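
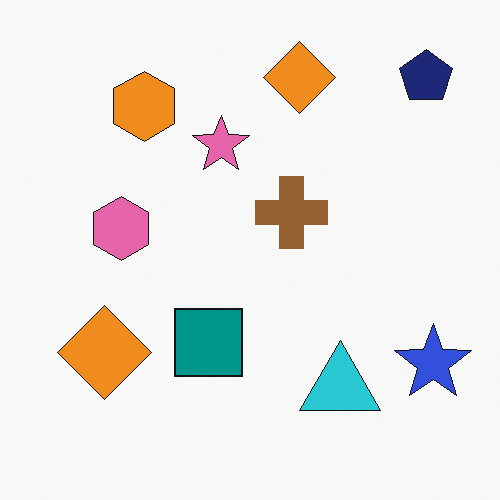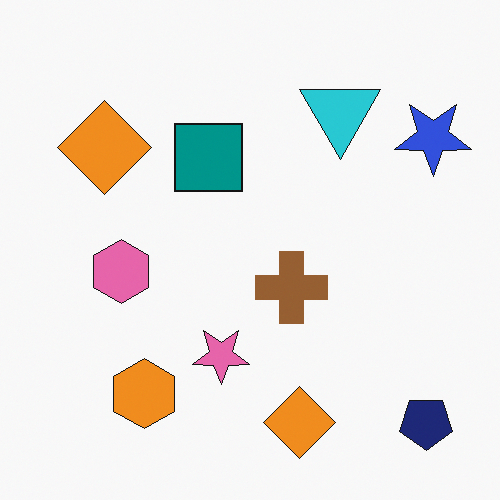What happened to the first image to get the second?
The second image is the first flipped vertically (top ↔ bottom).

The navy pentagon is in the top-right of the first image and the bottom-right of the second — shapes on opposite sides of the horizontal midline have swapped in a mirror flip.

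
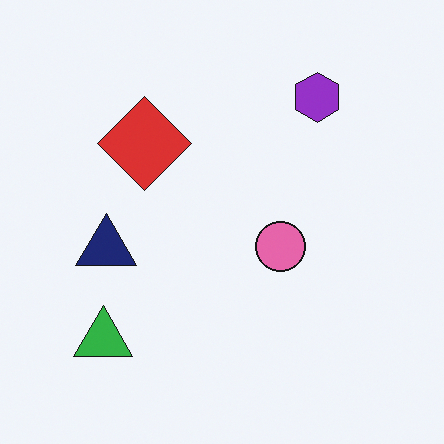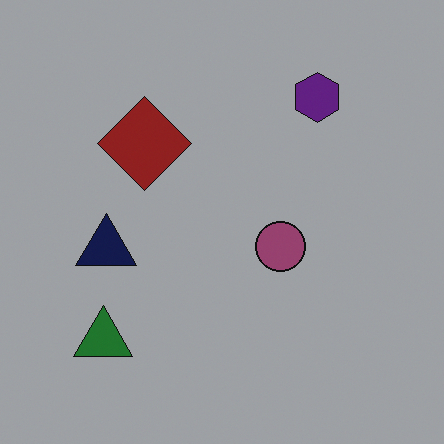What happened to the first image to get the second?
The second image is the first noticeably darkened.

Every pixel — background and shapes alike — is uniformly darkened.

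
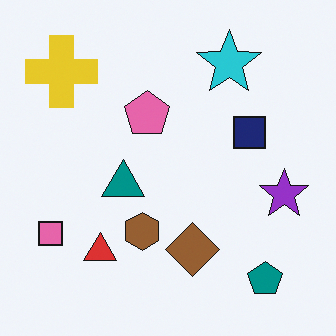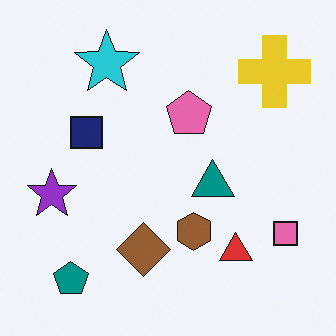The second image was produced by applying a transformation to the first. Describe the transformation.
Flipped horizontally (left ↔ right).

The pink square is in the bottom-left of the first image and the bottom-right of the second — shapes on opposite sides of the vertical midline have swapped in a mirror flip.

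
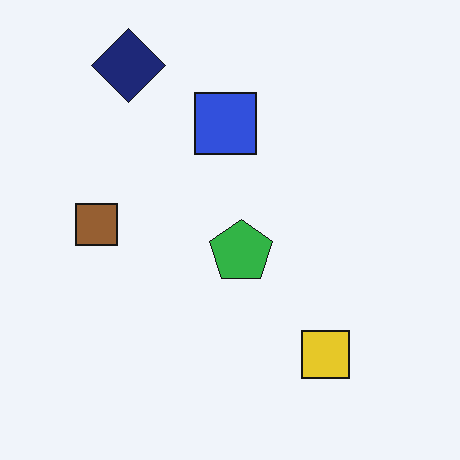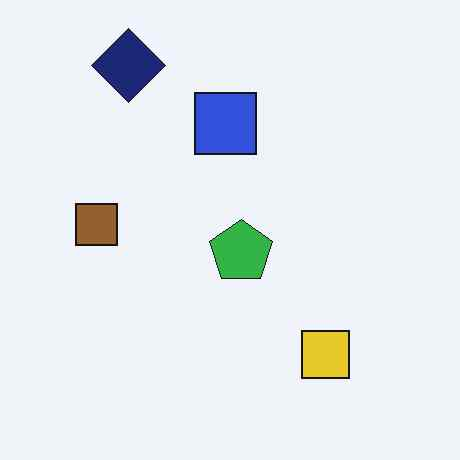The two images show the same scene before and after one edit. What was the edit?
It was JPEG-compressed with visible artifacts.

Blocky 8×8 compression artifacts appear around shape edges and the flat background shows ringing — characteristic JPEG degradation.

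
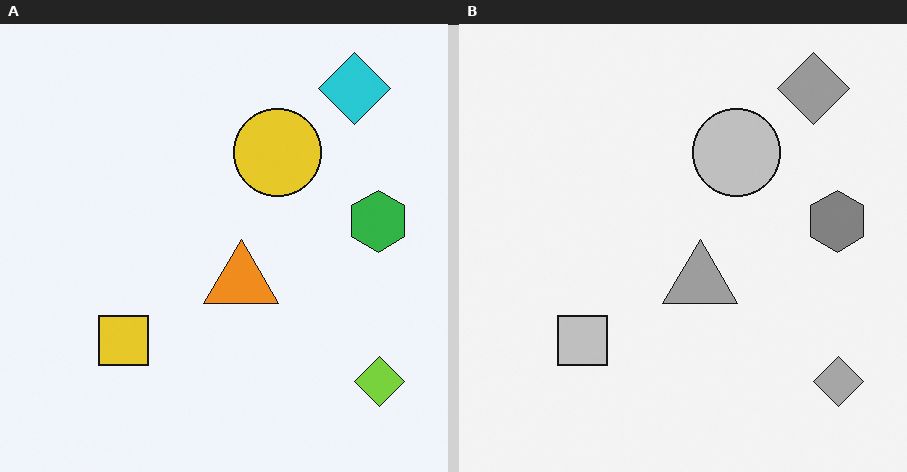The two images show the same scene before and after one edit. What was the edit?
The transformation is: converted to grayscale.

All color is removed — every shape is now a shade of grey.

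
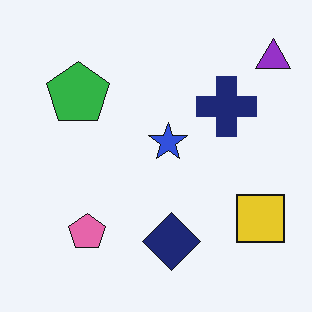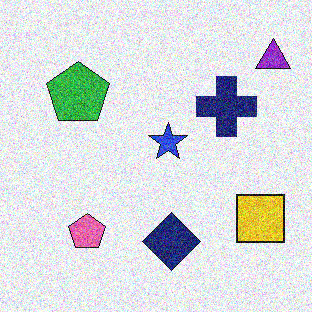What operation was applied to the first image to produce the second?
Degraded with a thick layer of grain.

Random speckle covers the whole image, including the flat background.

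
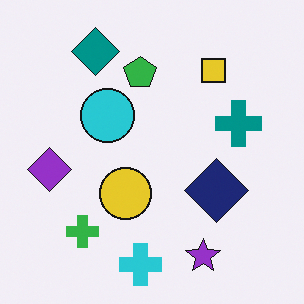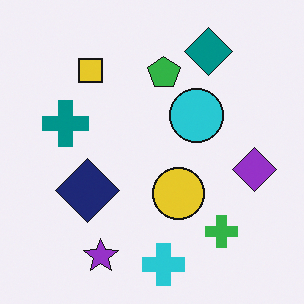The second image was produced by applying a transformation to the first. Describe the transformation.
It was flipped horizontally (left ↔ right).

The purple diamond is in the left of the first image and the right of the second — shapes on opposite sides of the vertical midline have swapped in a mirror flip.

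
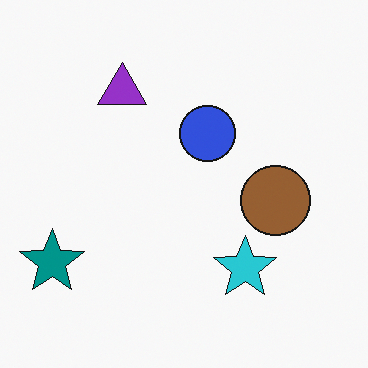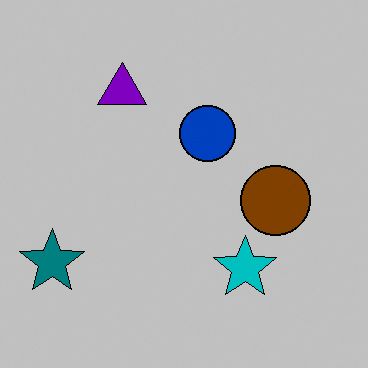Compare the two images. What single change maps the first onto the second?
It was heavily posterized to just a handful of flat colors.

Each flat color has snapped to a coarser quantized level — most visibly, the near-white background has dropped to a flat grey.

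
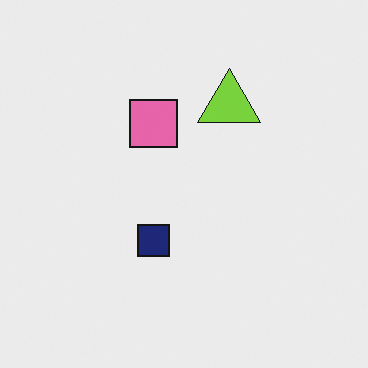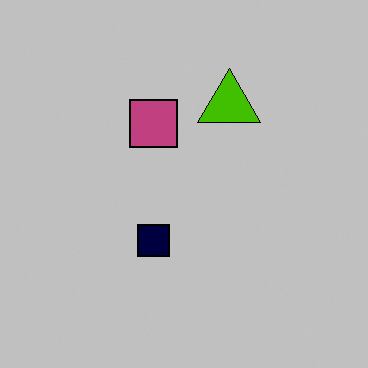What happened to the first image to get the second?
It was aggressively posterized.

Each flat color has snapped to a coarser quantized level — most visibly, the near-white background has dropped to a flat grey.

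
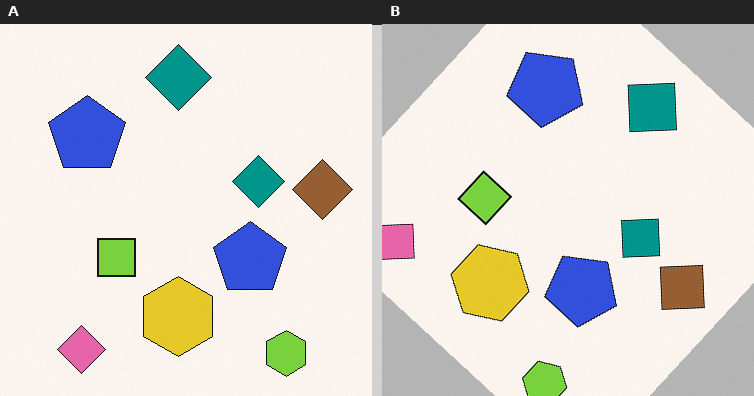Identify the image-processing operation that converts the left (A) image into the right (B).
The right (B) image is the left (A) rotated clockwise by a large amount — several tens of degrees.

Every shape is tilted by the same angle and the image corners show triangular fill wedges — a whole-image rotation by a non-right angle.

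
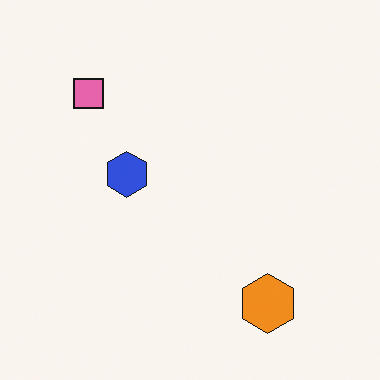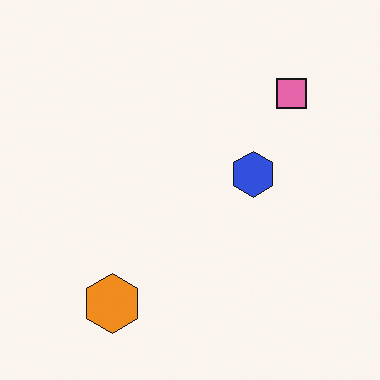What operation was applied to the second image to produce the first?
The transformation is: flipped horizontally (left ↔ right).

The pink square is in the top-right of the second image and the top-left of the first — shapes on opposite sides of the vertical midline have swapped in a mirror flip.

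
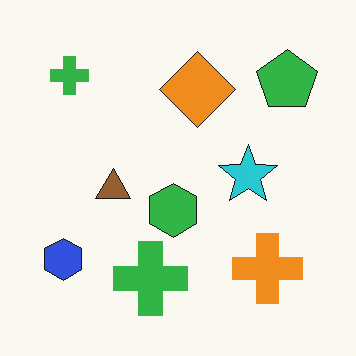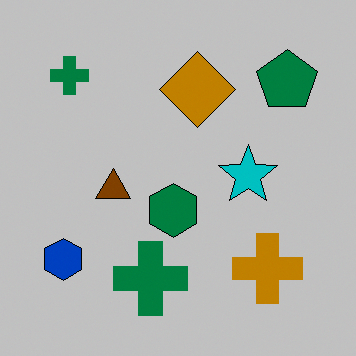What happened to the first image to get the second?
The second image is the first heavily posterized to just a handful of flat colors.

Each flat color has snapped to a coarser quantized level — most visibly, the near-white background has dropped to a flat grey.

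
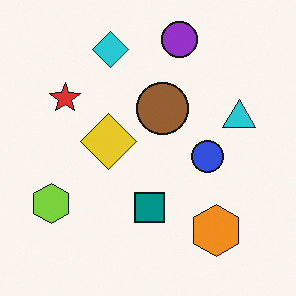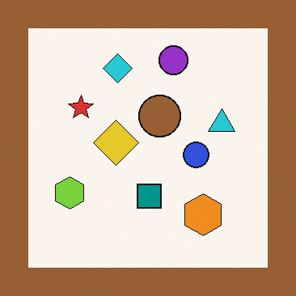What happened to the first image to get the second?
The transformation is: framed with a brown border.

A solid brown frame runs around the edge of the second image, with the content slightly shrunk inside it.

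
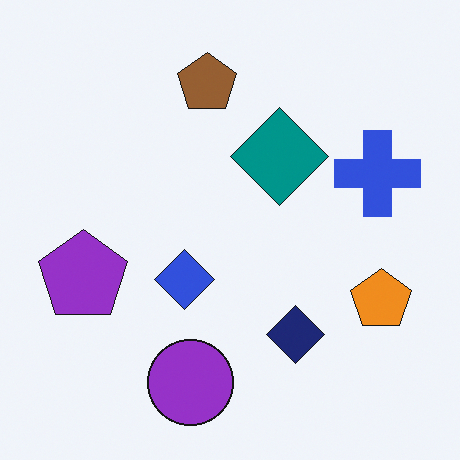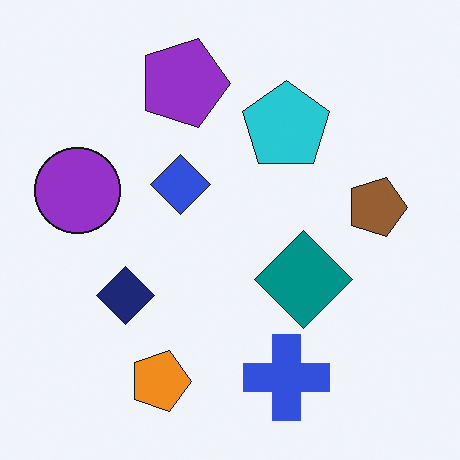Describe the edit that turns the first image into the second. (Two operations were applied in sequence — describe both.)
Rotated 90° clockwise, then overlaid with an additional cyan pentagon.

The orange pentagon sits in the right of the first image and the bottom of the second — consistent with a whole-image 90° clockwise rotation. A cyan pentagon appears in the second image that is absent from the first.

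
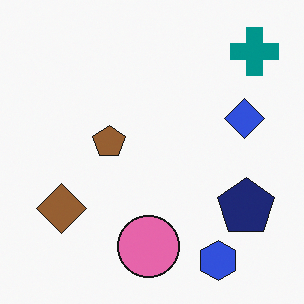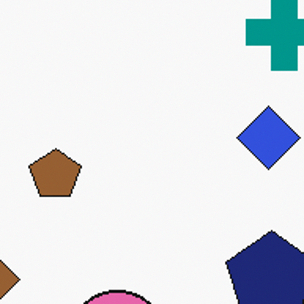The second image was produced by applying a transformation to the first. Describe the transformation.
Cropped to a modestly smaller region and rescaled.

The visible shapes are larger and the field of view is narrower; shapes near the original edges may be partly or wholly outside the frame — a crop-and-rescale.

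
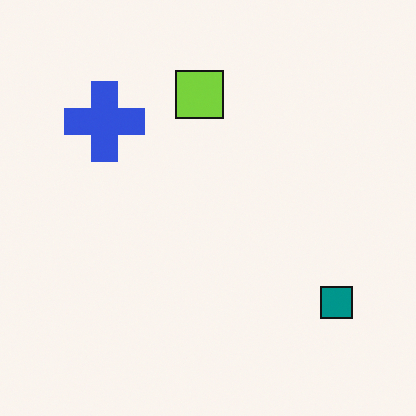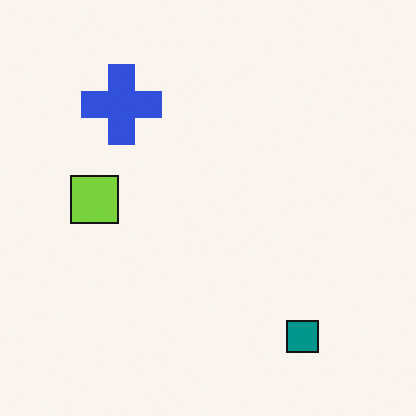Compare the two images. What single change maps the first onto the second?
The second image is the first transposed (reflected across the top-left ↔ bottom-right diagonal).

Shapes have swapped their row and column positions — what was in the top-right is now in the bottom-left — a diagonal reflection.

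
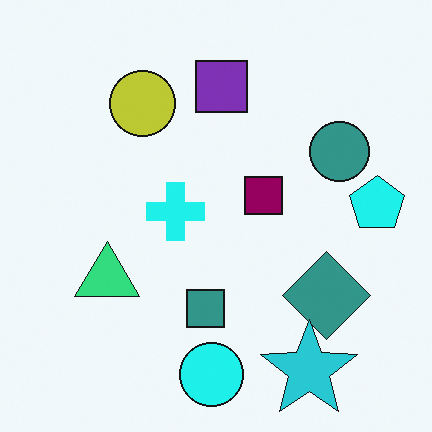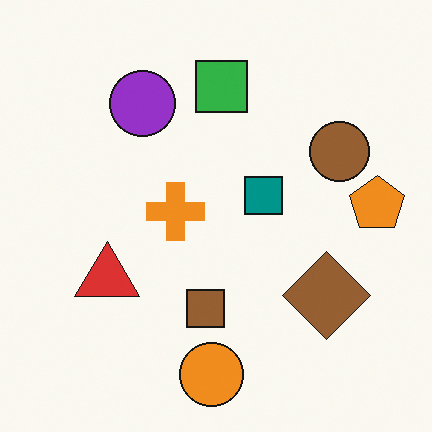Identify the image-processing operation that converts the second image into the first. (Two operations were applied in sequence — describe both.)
The transformation is: hue-shifted by a moderate amount, then overlaid with an additional cyan star.

Every shape's color has rotated by the same amount around the hue wheel — a uniform hue shift. A cyan star appears in the first image that is absent from the second.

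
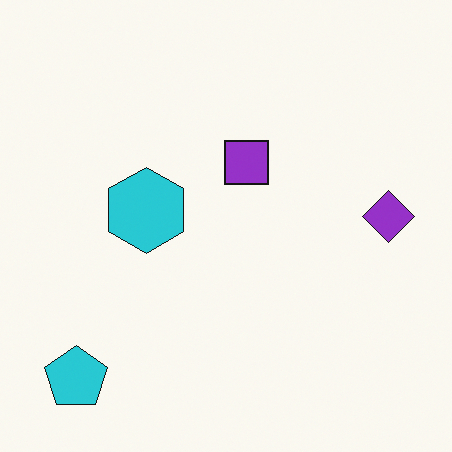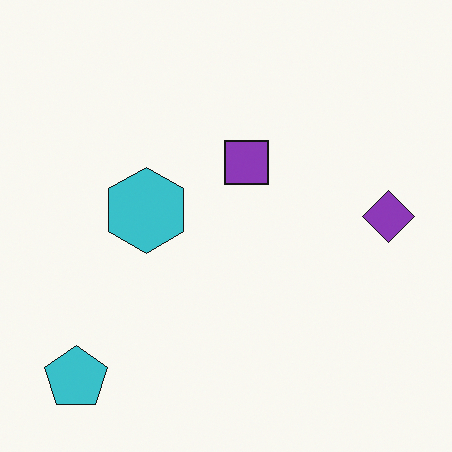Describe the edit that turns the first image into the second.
Slightly desaturated.

All colors are more muted and greyish — a global saturation change.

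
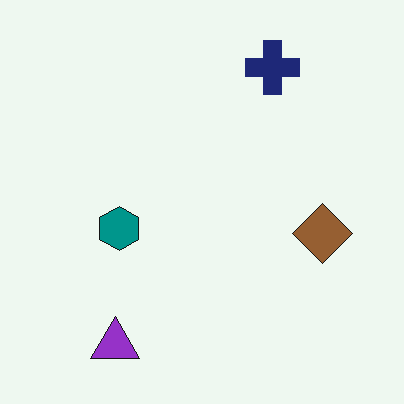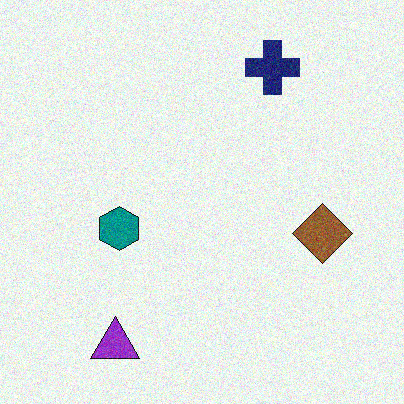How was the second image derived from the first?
The second image is the first degraded with visible gaussian noise.

Random speckle covers the whole image, including the flat background.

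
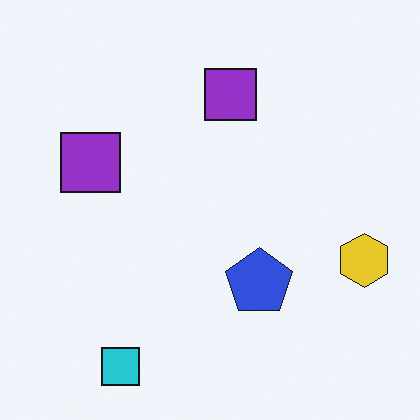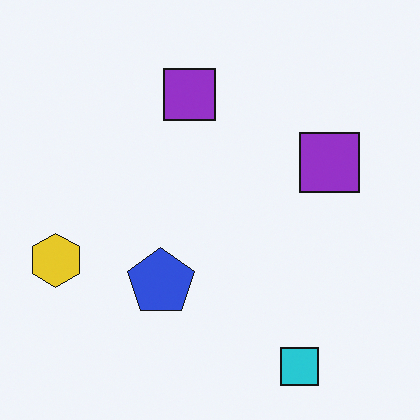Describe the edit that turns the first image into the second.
Flipped horizontally (left ↔ right).

The yellow hexagon is in the right of the first image and the left of the second — shapes on opposite sides of the vertical midline have swapped in a mirror flip.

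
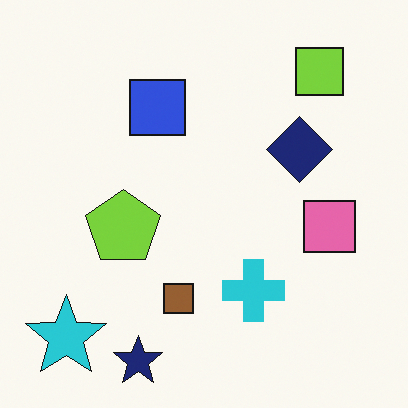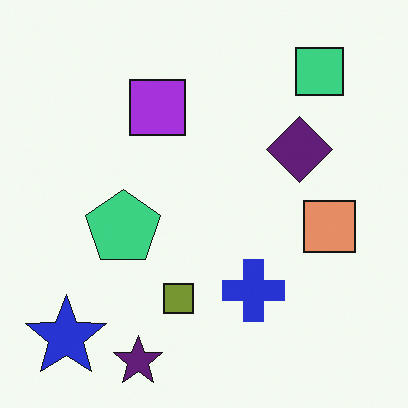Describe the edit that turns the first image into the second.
The image was hue-shifted slightly.

Every shape's color has rotated by the same amount around the hue wheel — a uniform hue shift.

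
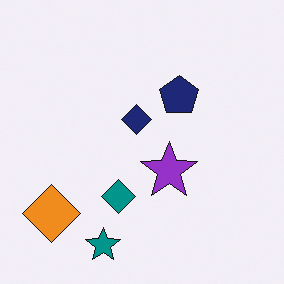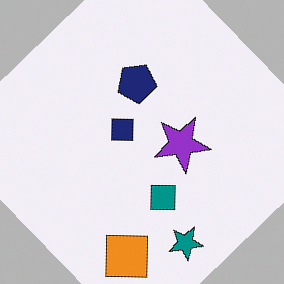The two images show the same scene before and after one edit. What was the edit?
Rotated counter-clockwise by a large amount — several tens of degrees.

Every shape is tilted by the same angle and the image corners show triangular fill wedges — a whole-image rotation by a non-right angle.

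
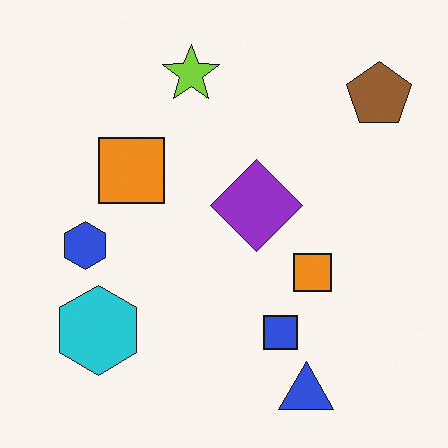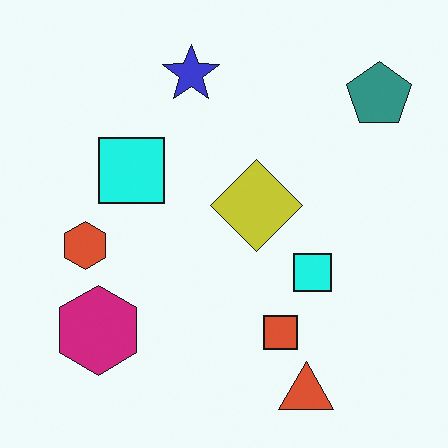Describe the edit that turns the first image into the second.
The transformation is: hue-shifted through roughly a third of the color wheel.

Every shape's color has rotated by the same amount around the hue wheel — a uniform hue shift.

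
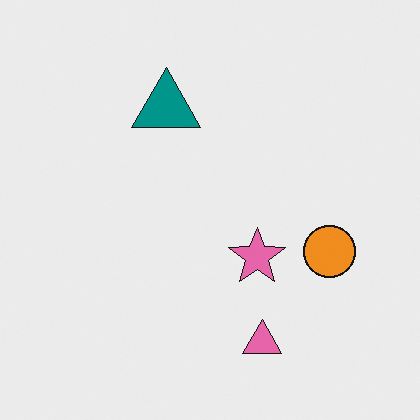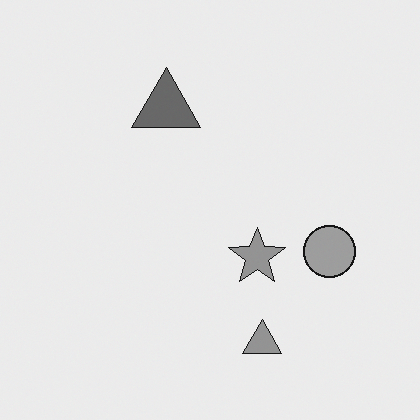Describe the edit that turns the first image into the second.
The second image is the first converted to grayscale.

All color is removed — every shape is now a shade of grey.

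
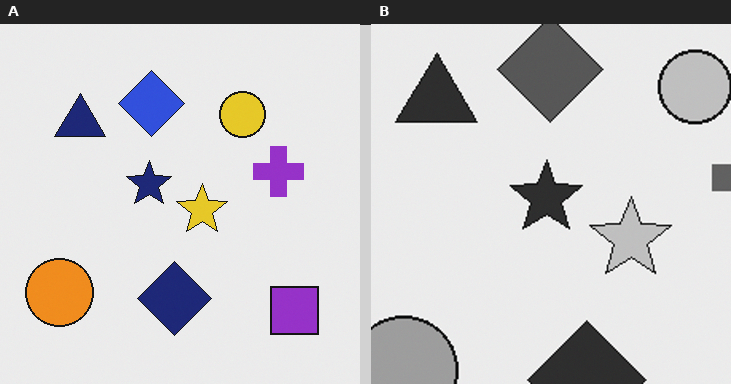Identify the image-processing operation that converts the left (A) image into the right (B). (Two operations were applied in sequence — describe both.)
The right (B) image is the left (A) converted to grayscale, then cropped to a modestly smaller region and rescaled.

All color is removed — every shape is now a shade of grey. The visible shapes are larger and the field of view is narrower; shapes near the original edges may be partly or wholly outside the frame — a crop-and-rescale.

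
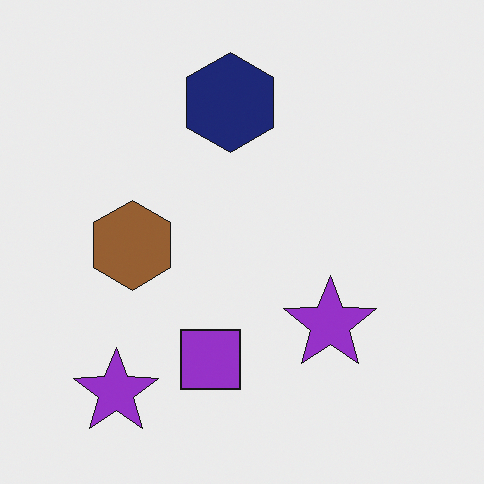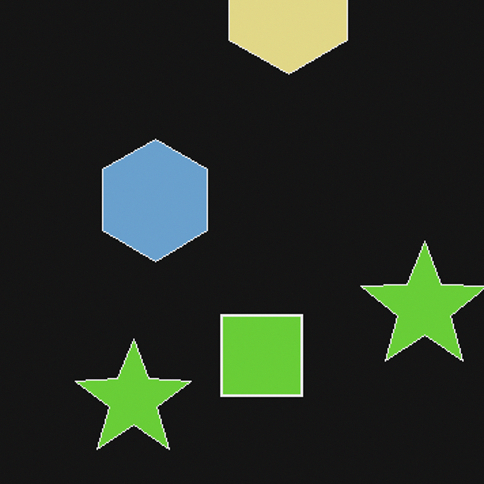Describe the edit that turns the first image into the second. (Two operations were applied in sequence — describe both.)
This is the original image color-inverted (negative), then cropped slightly and scaled back up.

The light background has become dark and every shape's color is its complement — a photographic negative. The visible shapes are larger and the field of view is narrower; shapes near the original edges may be partly or wholly outside the frame — a crop-and-rescale.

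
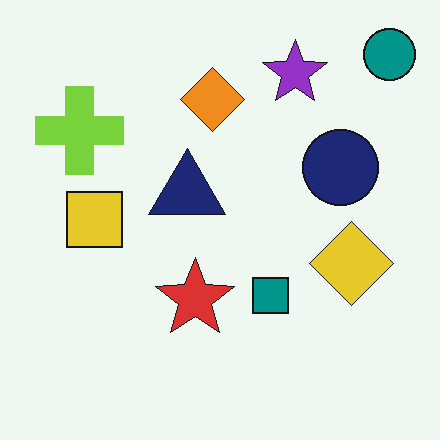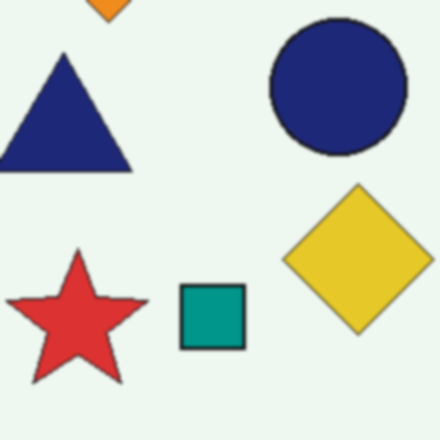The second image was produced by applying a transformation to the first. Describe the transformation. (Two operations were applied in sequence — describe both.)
This is the original image cropped tightly and scaled back up, then slightly softened.

The visible shapes are larger and the field of view is narrower; shapes near the original edges may be partly or wholly outside the frame — a crop-and-rescale. Shape edges and outlines are uniformly softened across the whole image.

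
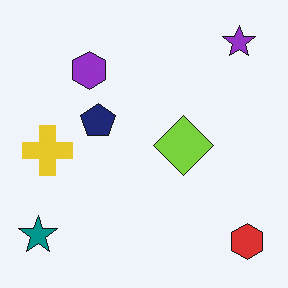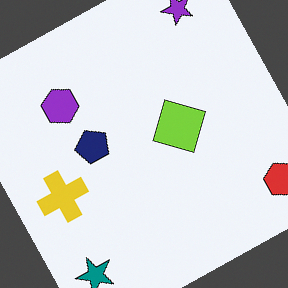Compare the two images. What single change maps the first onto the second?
The image was rotated counter-clockwise by a clearly visible amount.

Every shape is tilted by the same angle and the image corners show triangular fill wedges — a whole-image rotation by a non-right angle.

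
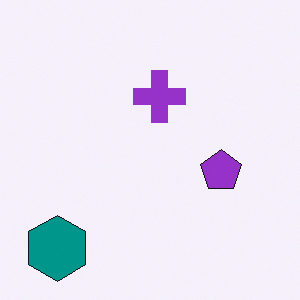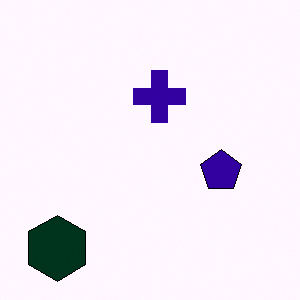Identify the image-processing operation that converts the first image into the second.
Boosted in contrast.

Tones are pushed away from mid-grey across the whole image — a global contrast change.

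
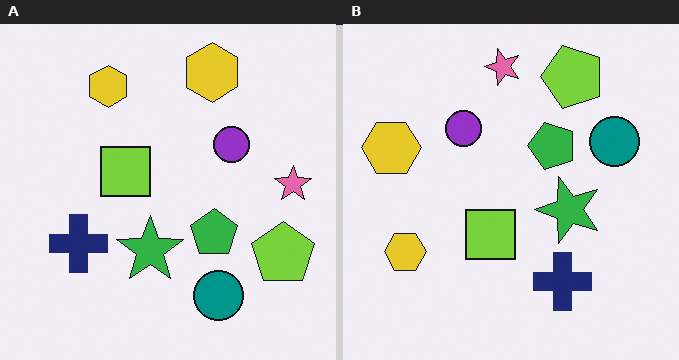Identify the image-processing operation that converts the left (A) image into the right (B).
Rotated 90° counter-clockwise.

The lime pentagon sits in the bottom-right of the left (A) image and the top-right of the right (B) — consistent with a whole-image 90° counter-clockwise rotation.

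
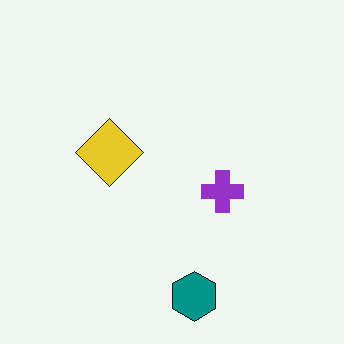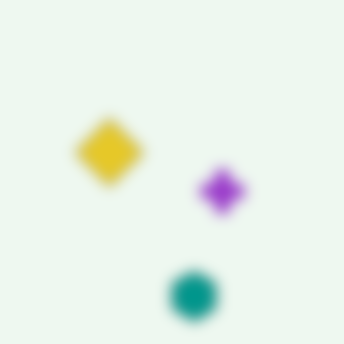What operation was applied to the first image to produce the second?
The second image is the first heavily blurred.

Shape edges and outlines are uniformly softened across the whole image.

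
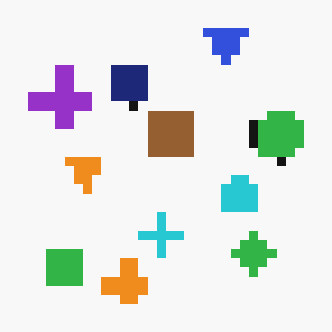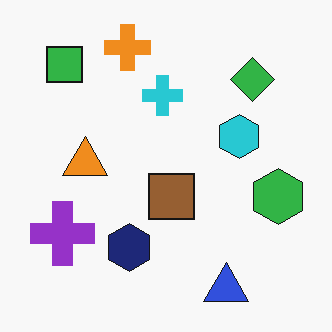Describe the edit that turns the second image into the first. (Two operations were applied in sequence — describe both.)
The image was coarsely pixelated, then flipped vertically (top ↔ bottom).

Shapes are reduced to large square blocks; fine edges and outlines are lost — a downscale-then-upscale (mosaic) effect. The blue triangle is in the bottom-right of the second image and the top-right of the first — shapes on opposite sides of the horizontal midline have swapped in a mirror flip.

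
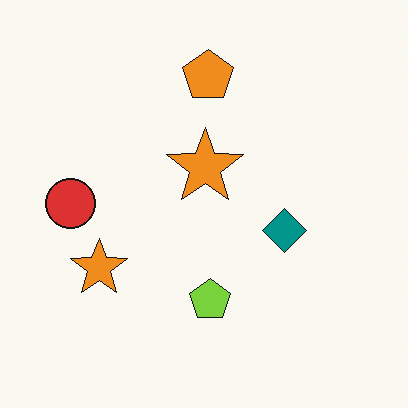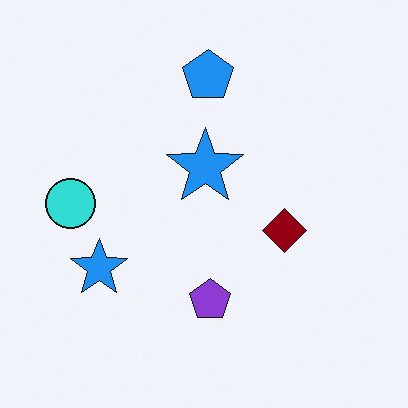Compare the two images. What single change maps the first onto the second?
This is the original image hue-shifted through roughly half the color wheel.

Every shape's color has rotated by the same amount around the hue wheel — a uniform hue shift.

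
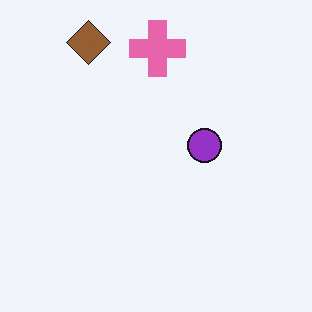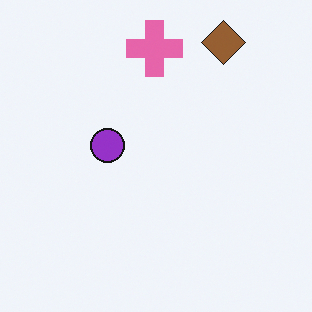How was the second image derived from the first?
The second image is the first flipped horizontally (left ↔ right).

The brown diamond is in the top-left of the first image and the top-right of the second — shapes on opposite sides of the vertical midline have swapped in a mirror flip.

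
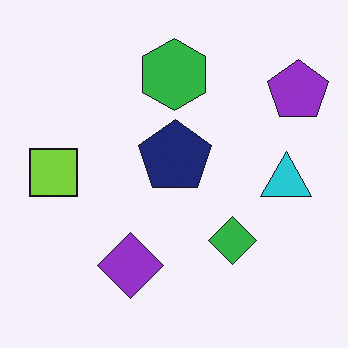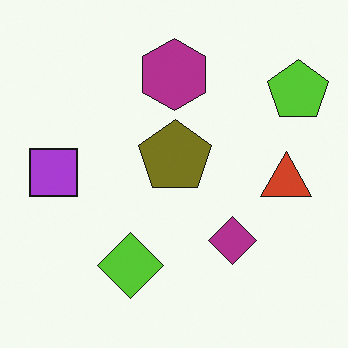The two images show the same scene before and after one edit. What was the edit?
Hue-shifted through roughly half the color wheel.

Every shape's color has rotated by the same amount around the hue wheel — a uniform hue shift.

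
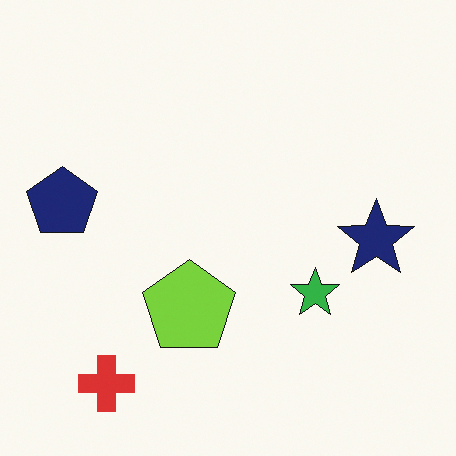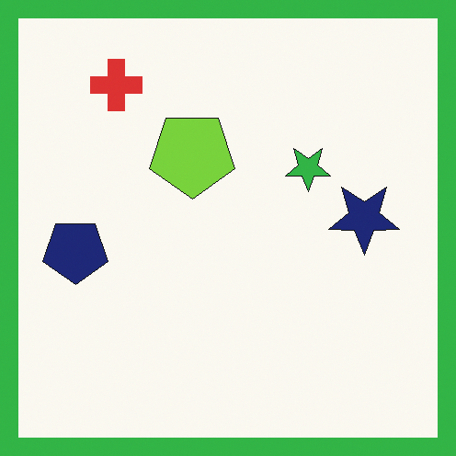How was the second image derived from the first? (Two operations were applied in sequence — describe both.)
Flipped vertically (top ↔ bottom), then framed with a green border.

The red cross is in the bottom-left of the first image and the top-left of the second — shapes on opposite sides of the horizontal midline have swapped in a mirror flip. A solid green frame runs around the edge of the second image, with the content slightly shrunk inside it.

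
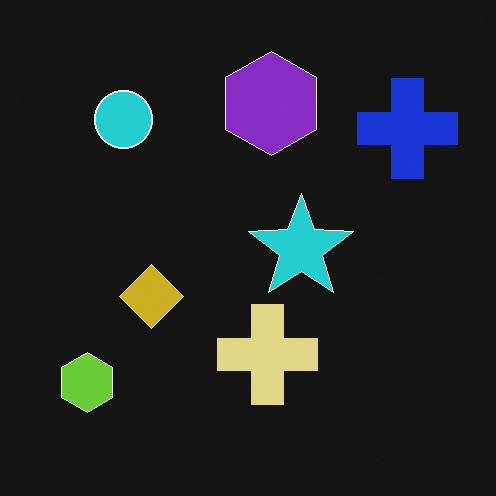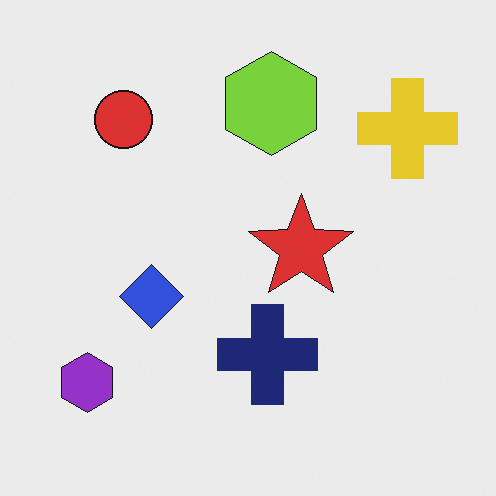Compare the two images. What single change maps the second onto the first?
It was color-inverted (negative).

The light background has become dark and every shape's color is its complement — a photographic negative.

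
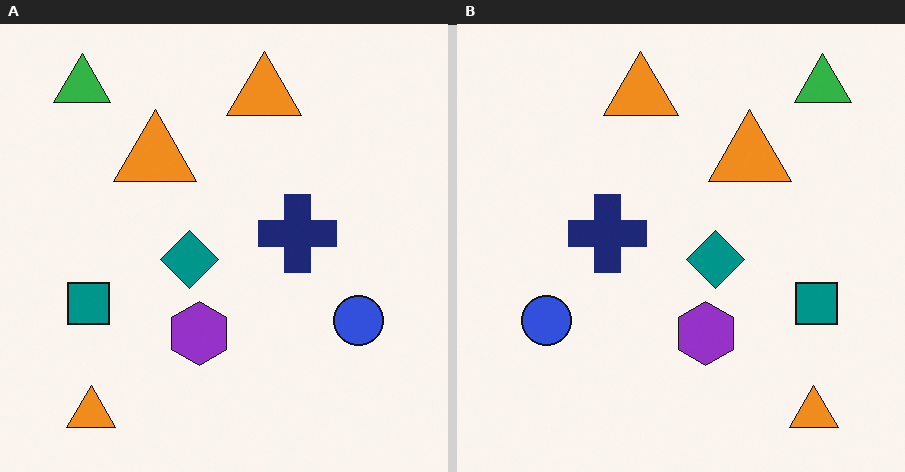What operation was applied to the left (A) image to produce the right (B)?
This is the original image flipped horizontally (left ↔ right).

The green triangle is in the top-left of the left (A) image and the top-right of the right (B) — shapes on opposite sides of the vertical midline have swapped in a mirror flip.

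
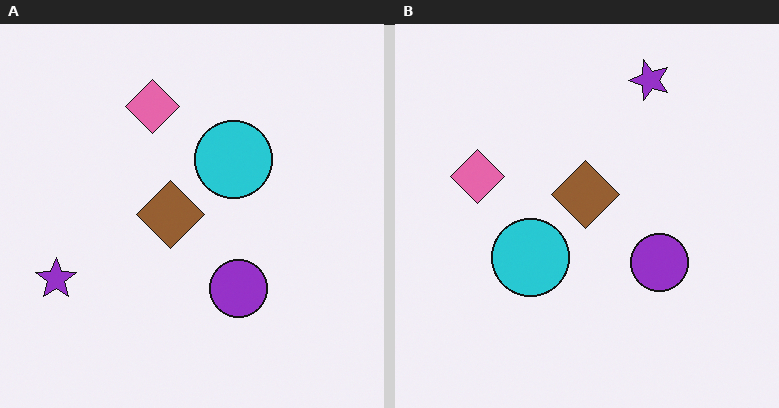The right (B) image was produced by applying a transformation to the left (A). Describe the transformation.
The right (B) image is the left (A) transposed (reflected across the top-left ↔ bottom-right diagonal).

Shapes have swapped their row and column positions — what was in the top-right is now in the bottom-left — a diagonal reflection.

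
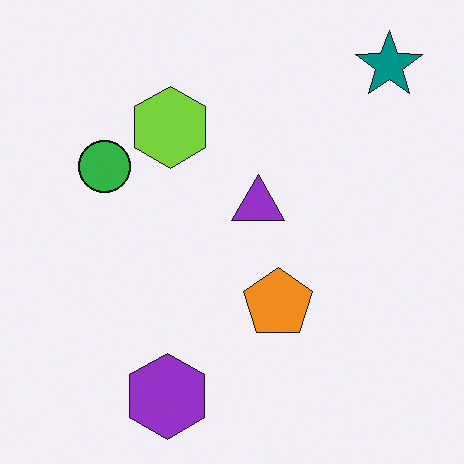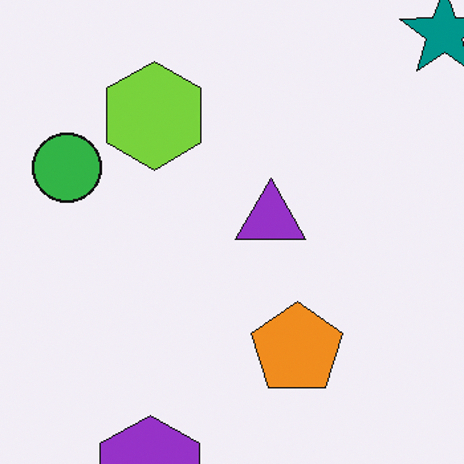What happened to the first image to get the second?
This is the original image cropped to a modestly smaller region and rescaled.

The visible shapes are larger and the field of view is narrower; shapes near the original edges may be partly or wholly outside the frame — a crop-and-rescale.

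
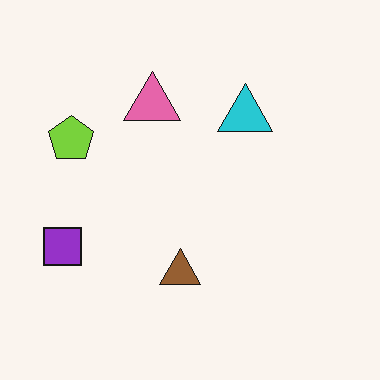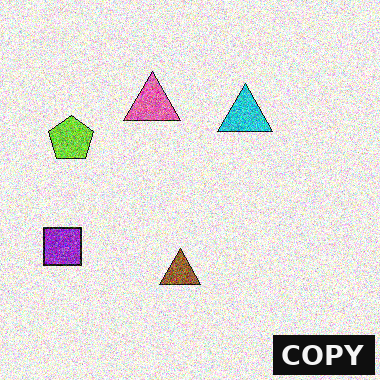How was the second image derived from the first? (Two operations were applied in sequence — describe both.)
The image was degraded with strong gaussian noise, then watermarked with the text "COPY" in the lower-right corner.

Random speckle covers the whole image, including the flat background. A dark label reading "COPY" appears in the lower-right corner.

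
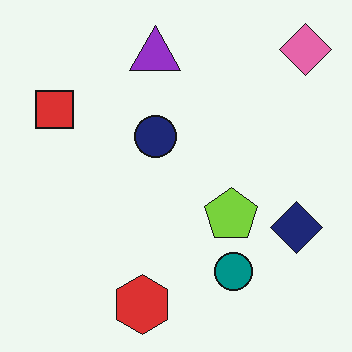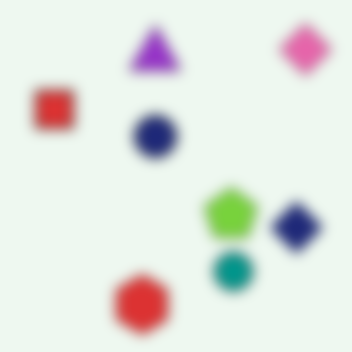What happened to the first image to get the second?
The transformation is: heavily blurred.

Shape edges and outlines are uniformly softened across the whole image.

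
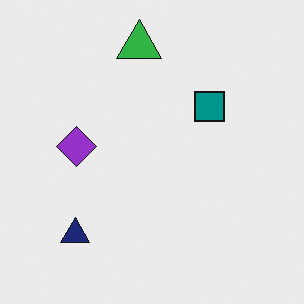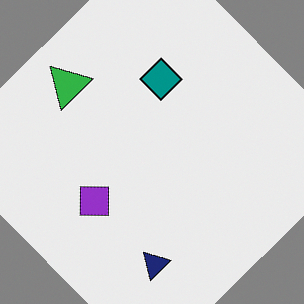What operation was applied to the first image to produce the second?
The image was rotated counter-clockwise by a large amount — several tens of degrees.

Every shape is tilted by the same angle and the image corners show triangular fill wedges — a whole-image rotation by a non-right angle.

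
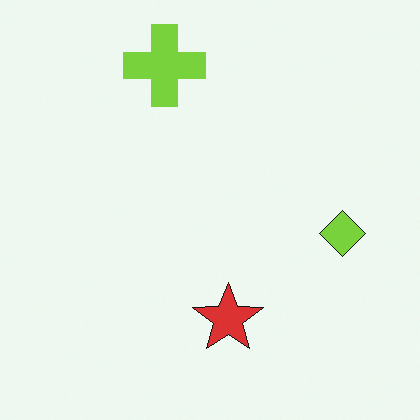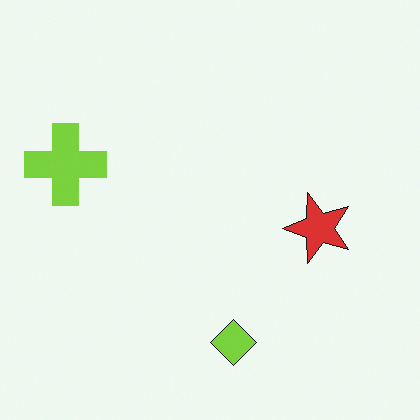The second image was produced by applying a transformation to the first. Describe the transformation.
The second image is the first transposed (reflected across the top-left ↔ bottom-right diagonal).

Shapes have swapped their row and column positions — what was in the top-right is now in the bottom-left — a diagonal reflection.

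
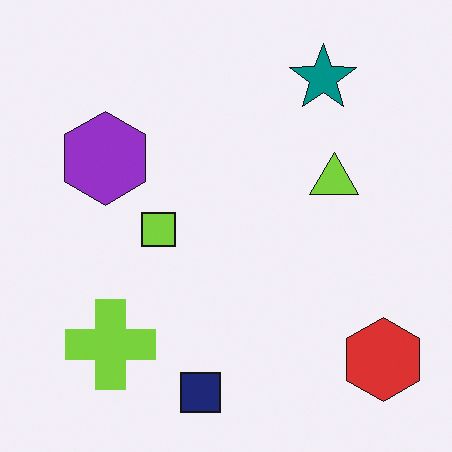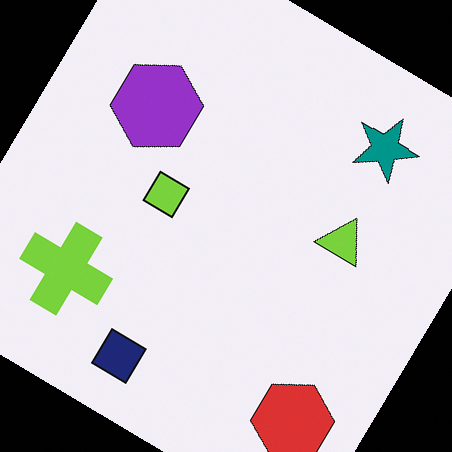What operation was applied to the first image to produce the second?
The second image is the first rotated clockwise by a large amount — several tens of degrees.

Every shape is tilted by the same angle and the image corners show triangular fill wedges — a whole-image rotation by a non-right angle.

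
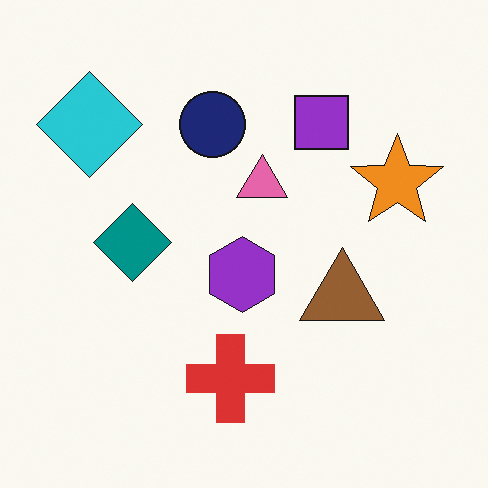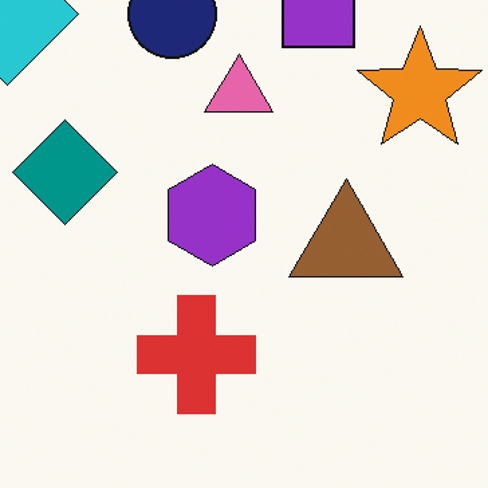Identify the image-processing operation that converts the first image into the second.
Cropped to a modestly smaller region and rescaled.

The visible shapes are larger and the field of view is narrower; shapes near the original edges may be partly or wholly outside the frame — a crop-and-rescale.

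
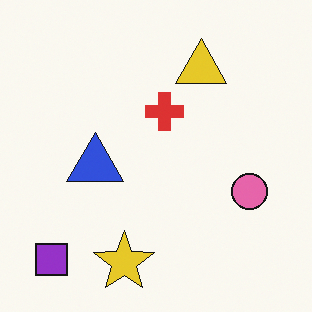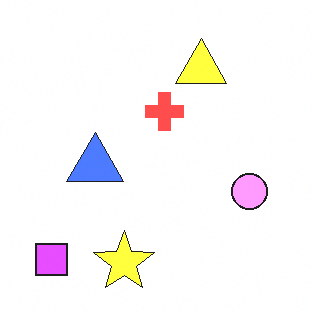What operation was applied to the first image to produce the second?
The image was brightened a lot.

Every pixel — background and shapes alike — is uniformly brightened.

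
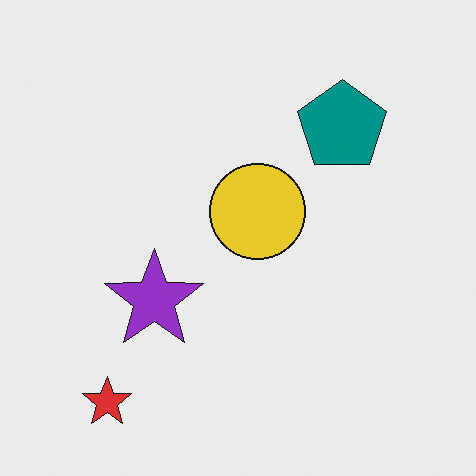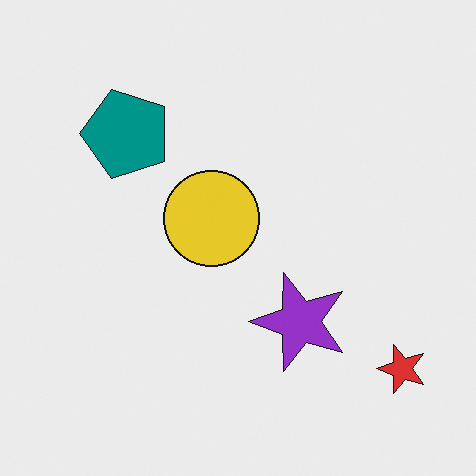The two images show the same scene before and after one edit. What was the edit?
The image was rotated 90° counter-clockwise.

The red star sits in the bottom-left of the first image and the bottom-right of the second — consistent with a whole-image 90° counter-clockwise rotation.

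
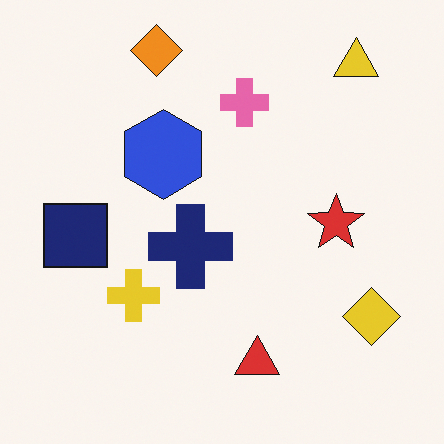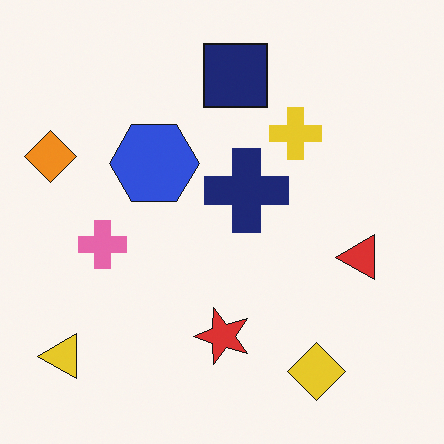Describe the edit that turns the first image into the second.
It was transposed (reflected across the top-left ↔ bottom-right diagonal).

Shapes have swapped their row and column positions — what was in the top-right is now in the bottom-left — a diagonal reflection.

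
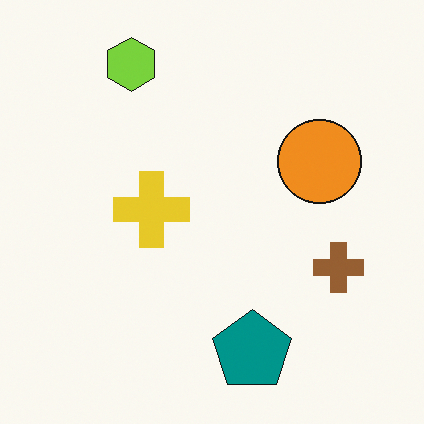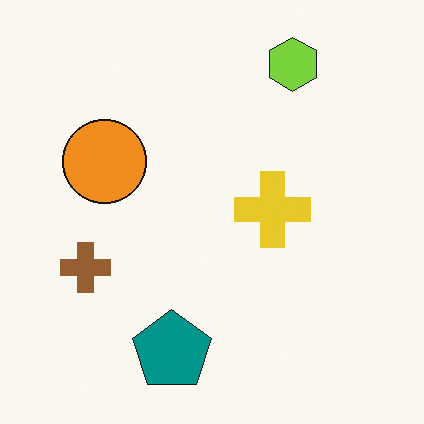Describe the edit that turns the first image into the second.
The transformation is: flipped horizontally (left ↔ right).

The brown cross is in the right of the first image and the left of the second — shapes on opposite sides of the vertical midline have swapped in a mirror flip.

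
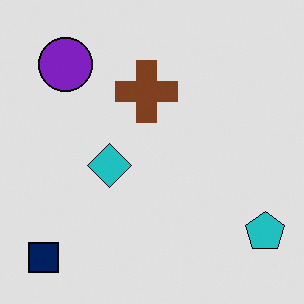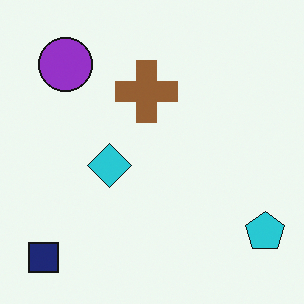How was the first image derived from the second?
The first image is the second posterized to a reduced palette.

Each flat color has snapped to a coarser quantized level — most visibly, the near-white background has dropped to a flat grey.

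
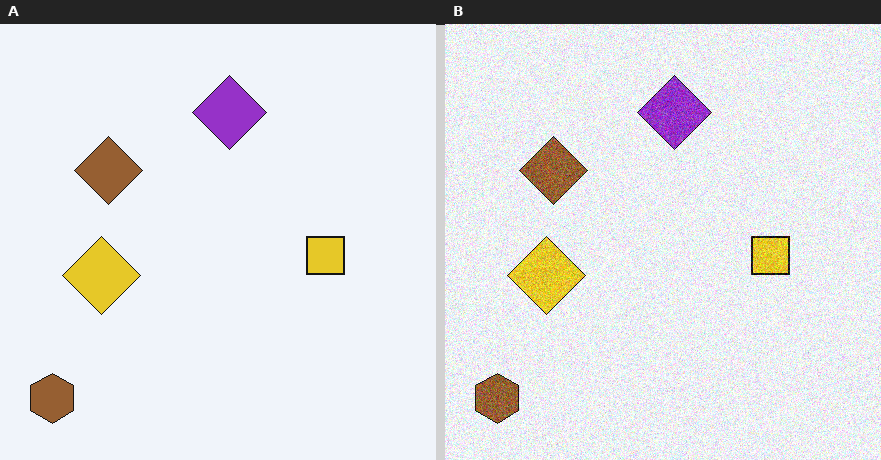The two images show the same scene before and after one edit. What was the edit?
This is the original image degraded with moderate additive noise.

Random speckle covers the whole image, including the flat background.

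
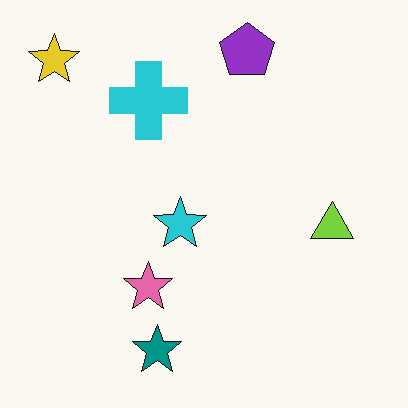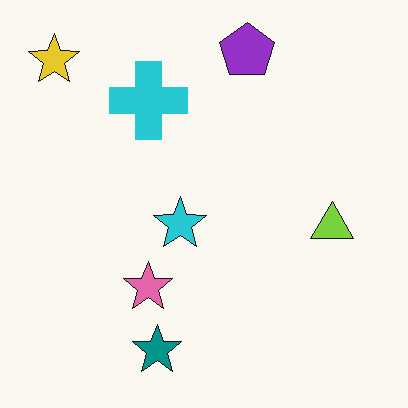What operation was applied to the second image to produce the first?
This is the original image JPEG-compressed with visible artifacts.

Blocky 8×8 compression artifacts appear around shape edges and the flat background shows ringing — characteristic JPEG degradation.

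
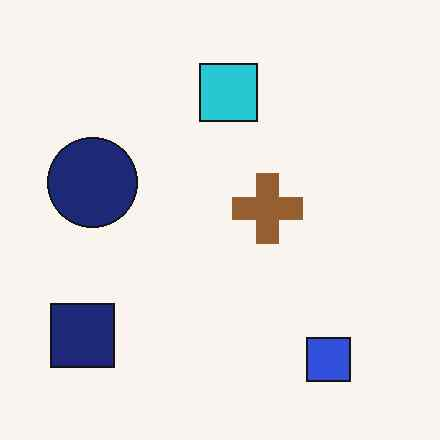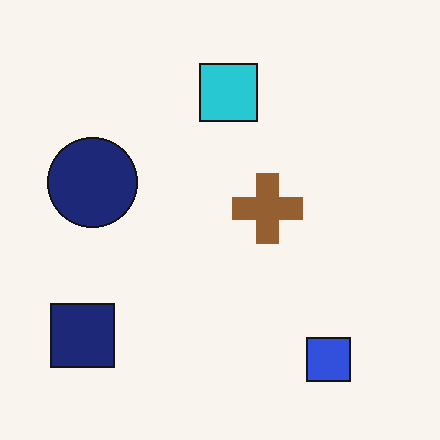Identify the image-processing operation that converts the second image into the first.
The first image is the second JPEG-compressed with visible artifacts.

Blocky 8×8 compression artifacts appear around shape edges and the flat background shows ringing — characteristic JPEG degradation.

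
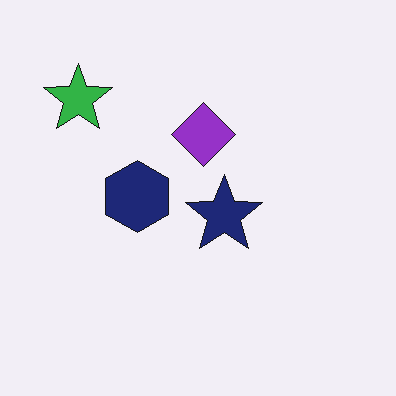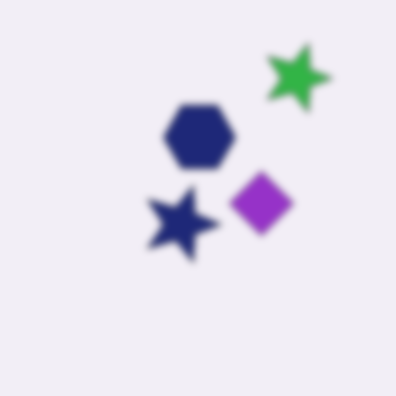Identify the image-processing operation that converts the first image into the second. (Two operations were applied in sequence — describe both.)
Rotated 90° clockwise, then moderately blurred.

The green star sits in the top-left of the first image and the top-right of the second — consistent with a whole-image 90° clockwise rotation. Shape edges and outlines are uniformly softened across the whole image.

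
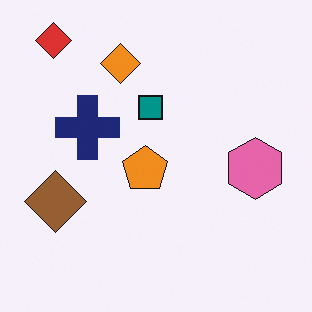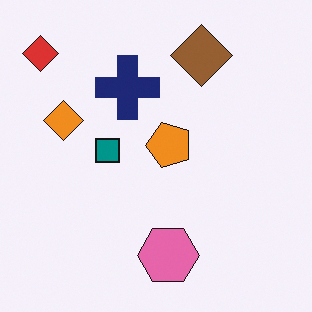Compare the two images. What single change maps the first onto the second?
Transposed (reflected across the top-left ↔ bottom-right diagonal).

Shapes have swapped their row and column positions — what was in the top-right is now in the bottom-left — a diagonal reflection.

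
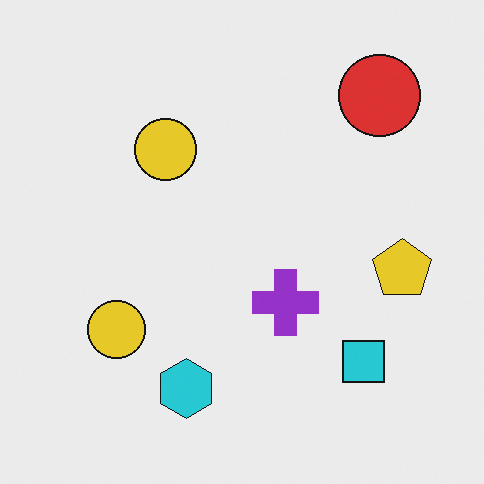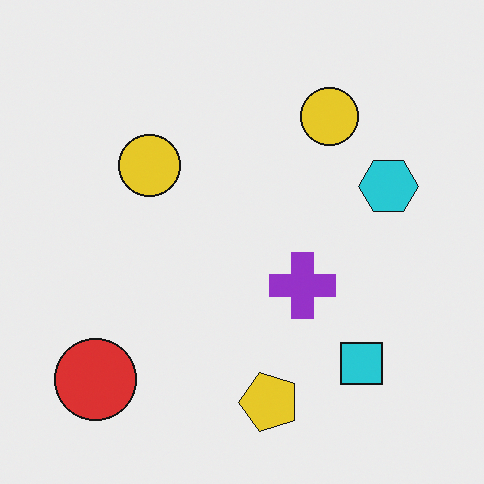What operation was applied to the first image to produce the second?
It was transposed (reflected across the top-left ↔ bottom-right diagonal).

Shapes have swapped their row and column positions — what was in the top-right is now in the bottom-left — a diagonal reflection.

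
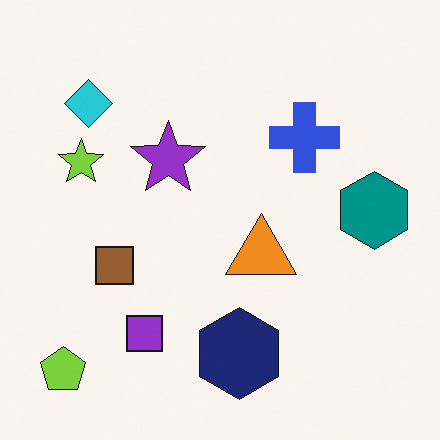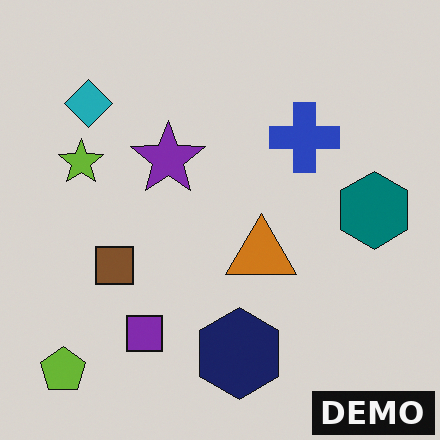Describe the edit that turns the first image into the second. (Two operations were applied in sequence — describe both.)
The second image is the first darkened a little, then watermarked with the text "DEMO" in the lower-right corner.

Every pixel — background and shapes alike — is uniformly darkened. A dark label reading "DEMO" appears in the lower-right corner.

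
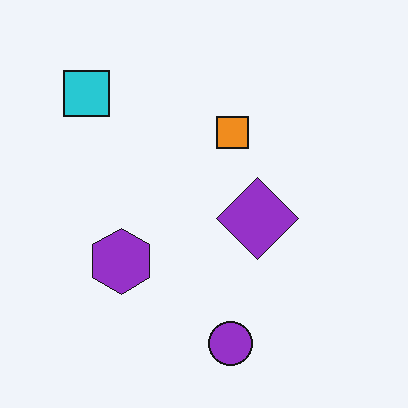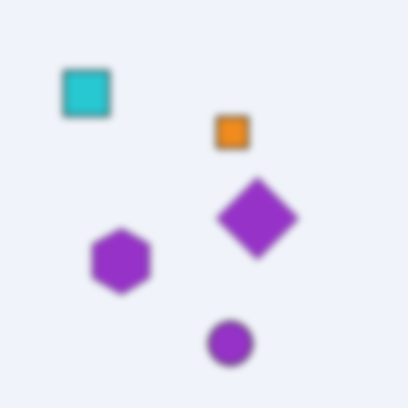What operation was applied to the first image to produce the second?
The image was moderately blurred.

Shape edges and outlines are uniformly softened across the whole image.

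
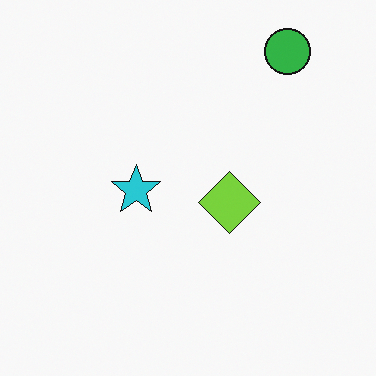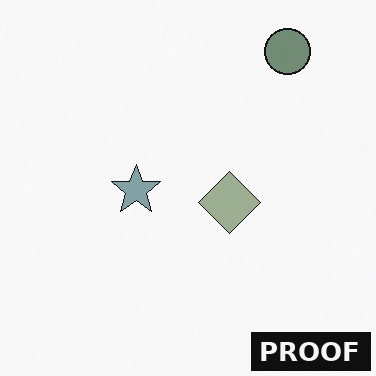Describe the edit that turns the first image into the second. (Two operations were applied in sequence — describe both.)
This is the original image made much more muted (saturation change), then watermarked with the text "PROOF" in the lower-right corner.

All colors are more muted and greyish — a global saturation change. A dark label reading "PROOF" appears in the lower-right corner.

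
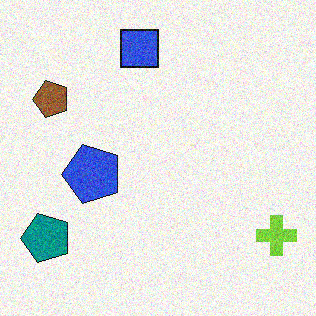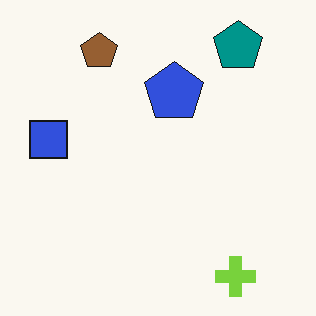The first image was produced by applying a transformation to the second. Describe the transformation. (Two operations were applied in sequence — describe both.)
It was transposed (reflected across the top-left ↔ bottom-right diagonal), then degraded with moderate additive noise.

Shapes have swapped their row and column positions — what was in the top-right is now in the bottom-left — a diagonal reflection. Random speckle covers the whole image, including the flat background.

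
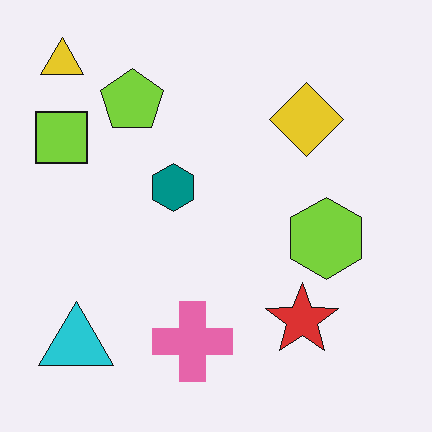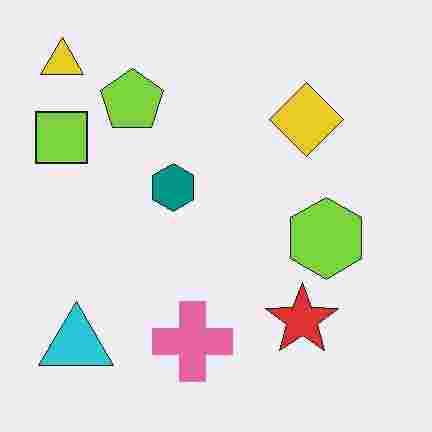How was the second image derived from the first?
The second image is the first degraded with heavy JPEG compression.

Blocky 8×8 compression artifacts appear around shape edges and the flat background shows ringing — characteristic JPEG degradation.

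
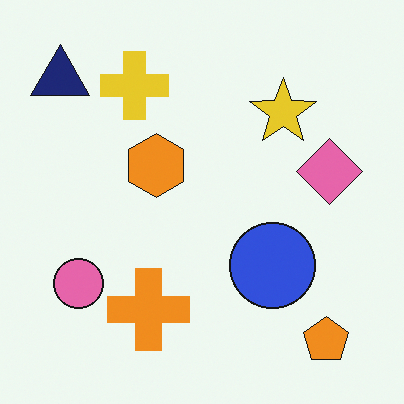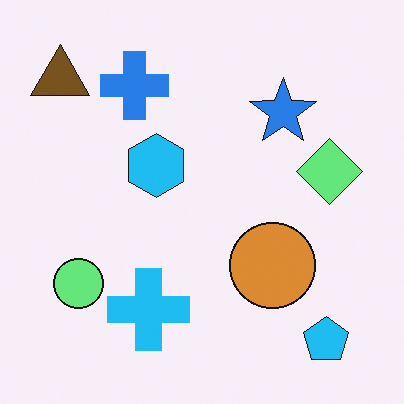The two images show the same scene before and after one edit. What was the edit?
The transformation is: hue-shifted through roughly half the color wheel.

Every shape's color has rotated by the same amount around the hue wheel — a uniform hue shift.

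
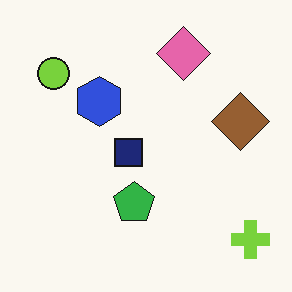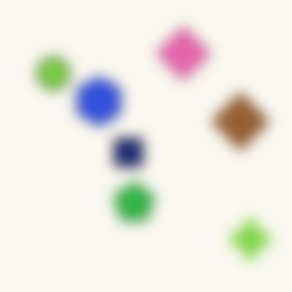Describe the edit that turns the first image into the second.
It was strongly gaussian-blurred.

Shape edges and outlines are uniformly softened across the whole image.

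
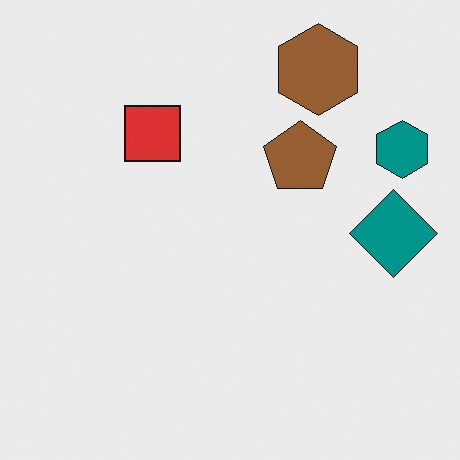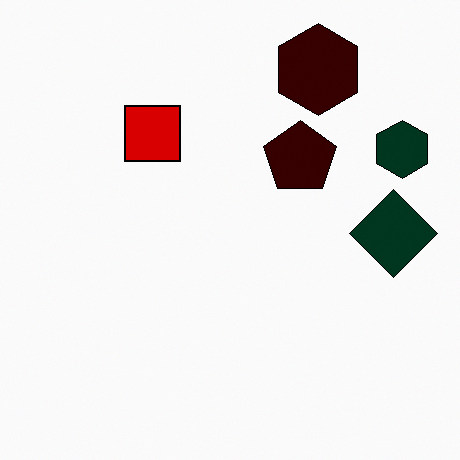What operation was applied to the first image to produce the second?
The image was given much higher contrast.

Tones are pushed away from mid-grey across the whole image — a global contrast change.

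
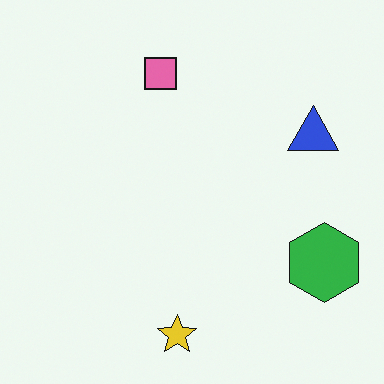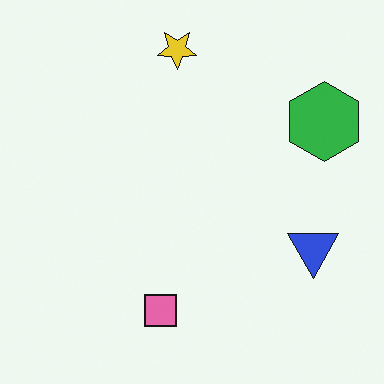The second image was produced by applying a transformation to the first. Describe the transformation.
The transformation is: flipped vertically (top ↔ bottom).

The yellow star is in the bottom of the first image and the top of the second — shapes on opposite sides of the horizontal midline have swapped in a mirror flip.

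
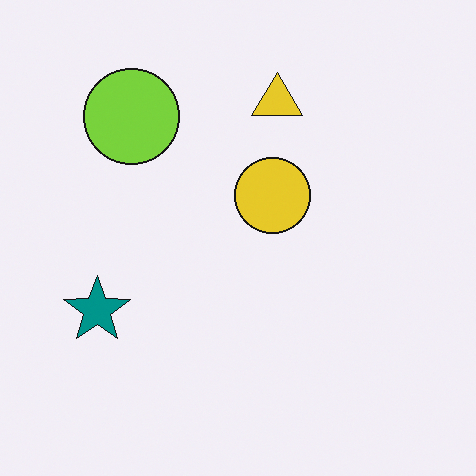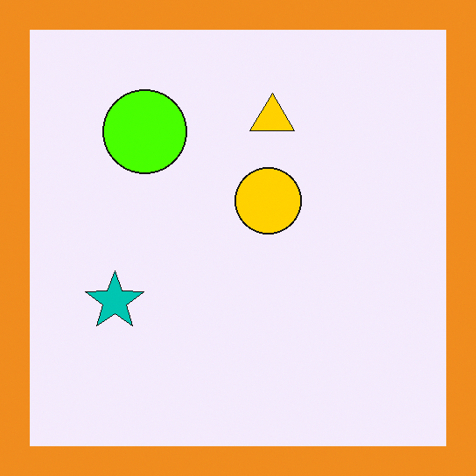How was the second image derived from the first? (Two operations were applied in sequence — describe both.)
The second image is the first heavily oversaturated, then framed with a orange border.

All colors are more vivid — a global saturation change. A solid orange frame runs around the edge of the second image, with the content slightly shrunk inside it.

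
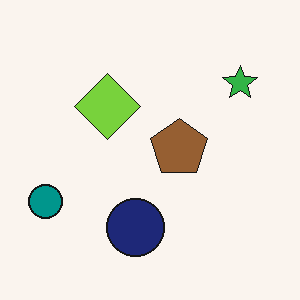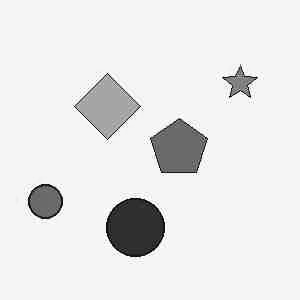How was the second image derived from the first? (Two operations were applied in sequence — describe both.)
This is the original image degraded with heavy JPEG compression, then converted to grayscale.

Blocky 8×8 compression artifacts appear around shape edges and the flat background shows ringing — characteristic JPEG degradation. All color is removed — every shape is now a shade of grey.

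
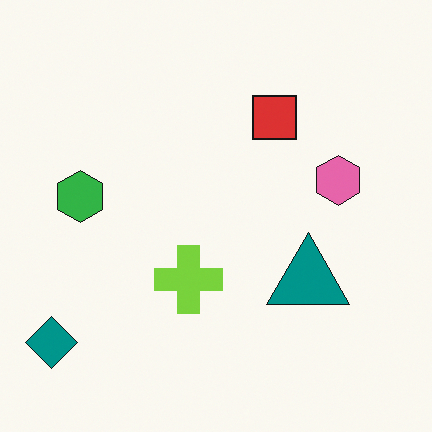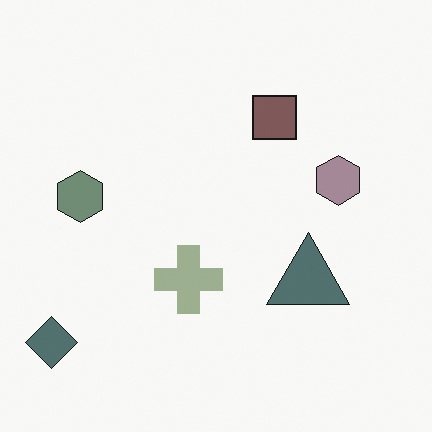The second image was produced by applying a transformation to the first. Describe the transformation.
Heavily desaturated.

All colors are more muted and greyish — a global saturation change.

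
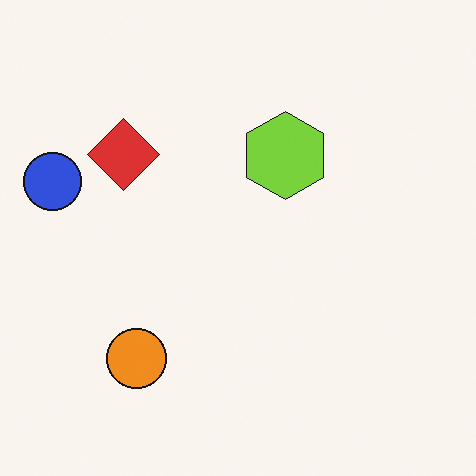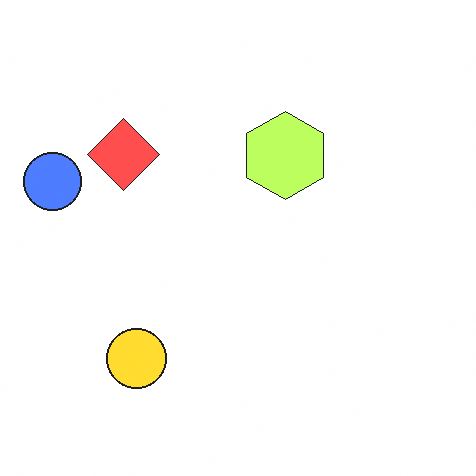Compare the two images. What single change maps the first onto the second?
It was brightened a lot.

Every pixel — background and shapes alike — is uniformly brightened.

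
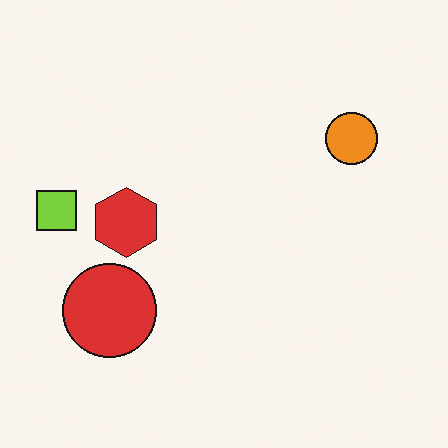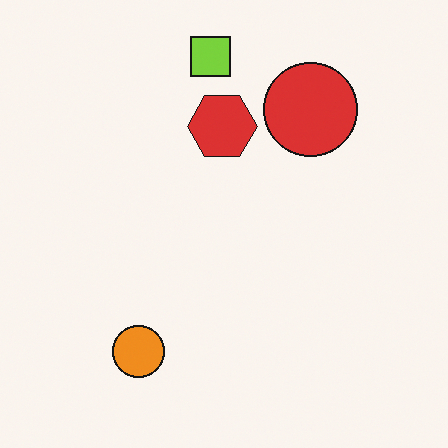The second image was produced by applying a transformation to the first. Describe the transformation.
The second image is the first transposed (reflected across the top-left ↔ bottom-right diagonal).

Shapes have swapped their row and column positions — what was in the top-right is now in the bottom-left — a diagonal reflection.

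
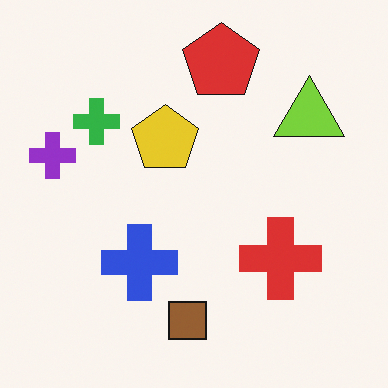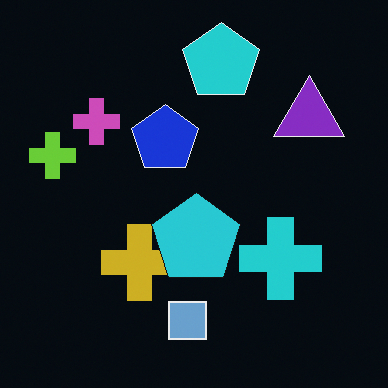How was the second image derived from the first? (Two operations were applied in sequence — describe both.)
The second image is the first color-inverted (negative), then overlaid with an additional cyan pentagon.

The light background has become dark and every shape's color is its complement — a photographic negative. A cyan pentagon appears in the second image that is absent from the first.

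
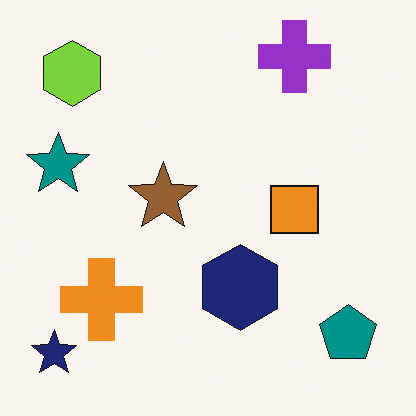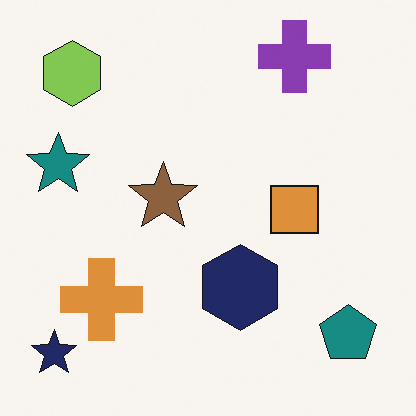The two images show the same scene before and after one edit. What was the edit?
This is the original image slightly desaturated.

All colors are more muted and greyish — a global saturation change.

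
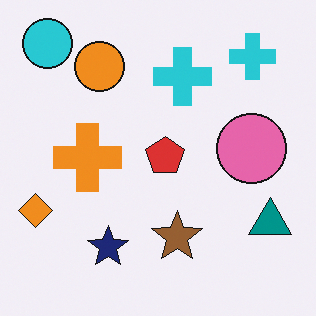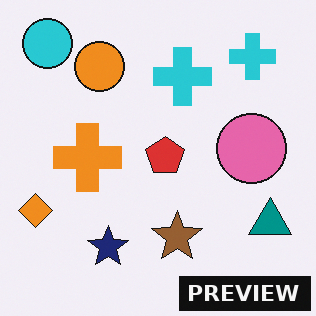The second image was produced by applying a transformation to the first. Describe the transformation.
The second image is the first watermarked with the text "PREVIEW" in the lower-right corner.

A dark label reading "PREVIEW" appears in the lower-right corner.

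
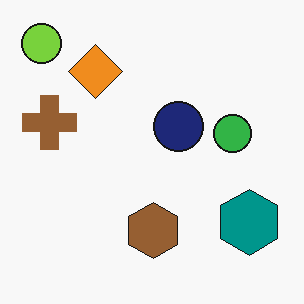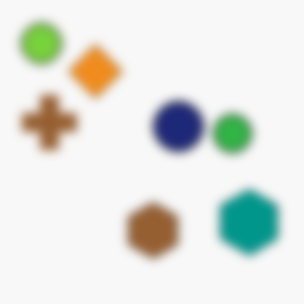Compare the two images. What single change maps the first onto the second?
The second image is the first strongly gaussian-blurred.

Shape edges and outlines are uniformly softened across the whole image.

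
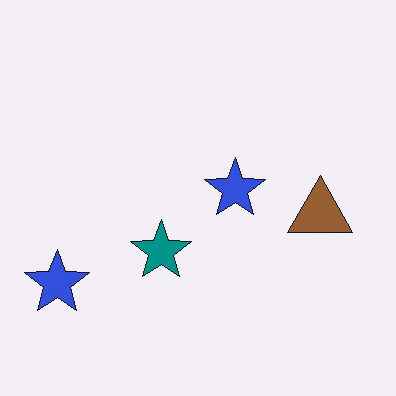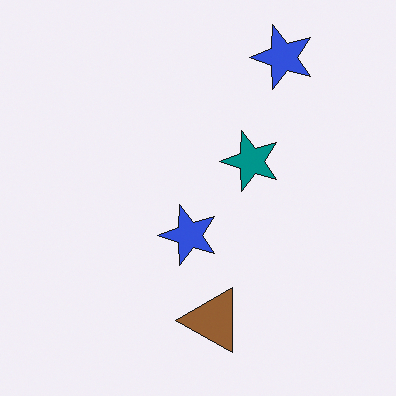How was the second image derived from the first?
It was transposed (reflected across the top-left ↔ bottom-right diagonal).

Shapes have swapped their row and column positions — what was in the top-right is now in the bottom-left — a diagonal reflection.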